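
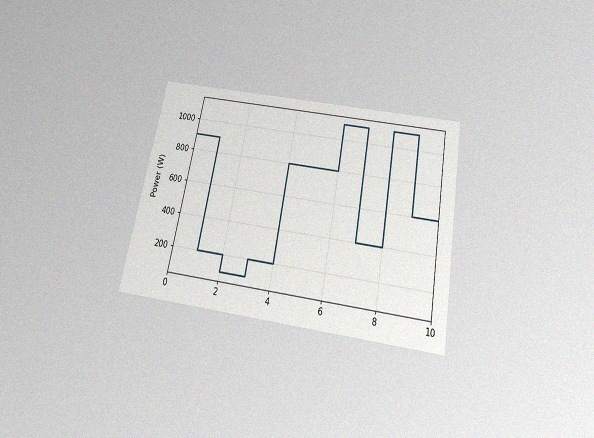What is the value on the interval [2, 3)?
100W

The chart is tilted about 11° clockwise and viewed slightly from below, with some photo noise. On [2, 3) the step sits at 100W.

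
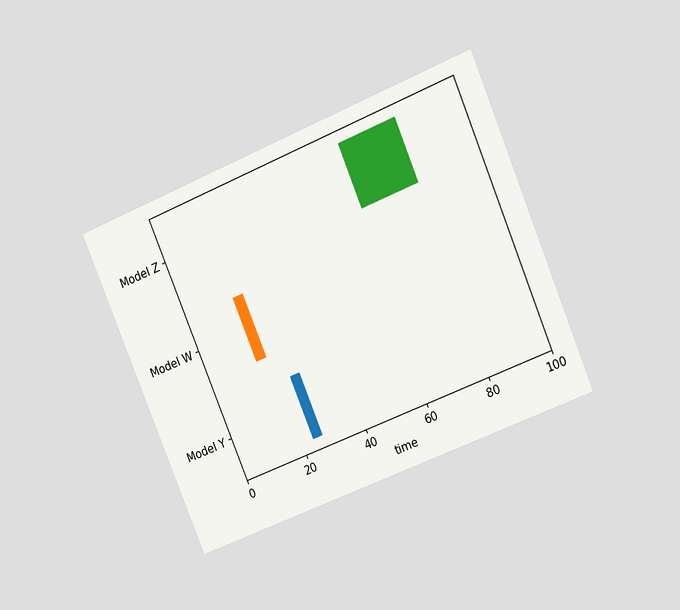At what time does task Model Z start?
62

The chart is tilted about 23° counter-clockwise and viewed at a slight angle. The Model Z bar begins at t=62.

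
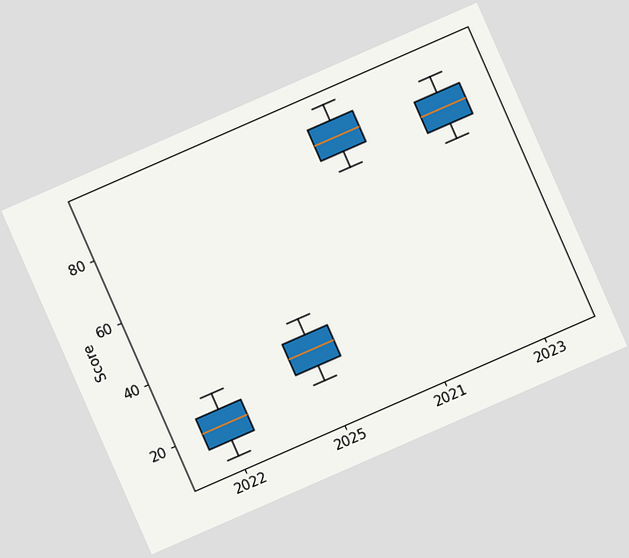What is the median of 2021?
85

The chart is tilted about 24° counter-clockwise. The median line in the 2021 box sits at 85.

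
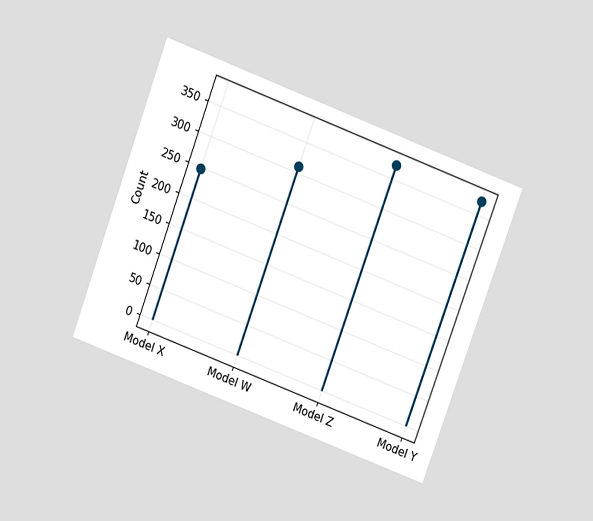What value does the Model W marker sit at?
The chart is tilted about 20° clockwise and viewed slightly from above. The Model W marker sits at 310.

310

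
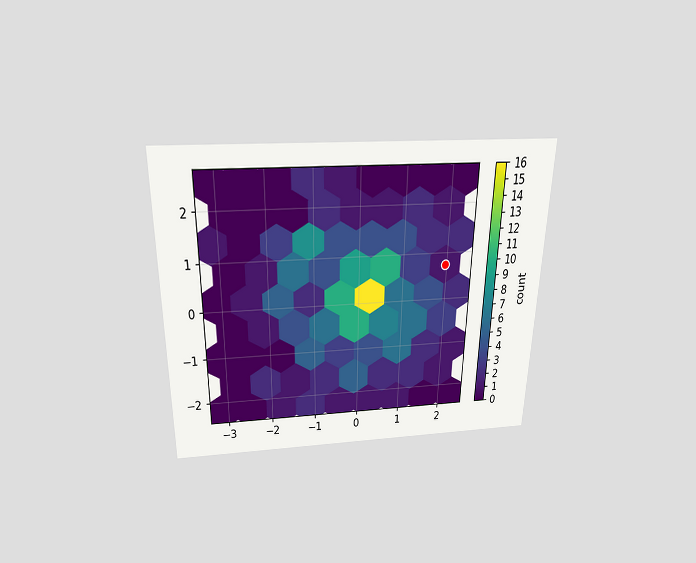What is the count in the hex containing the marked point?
1

The chart is viewed slightly from above. The marked hex reads 1 on the colorbar.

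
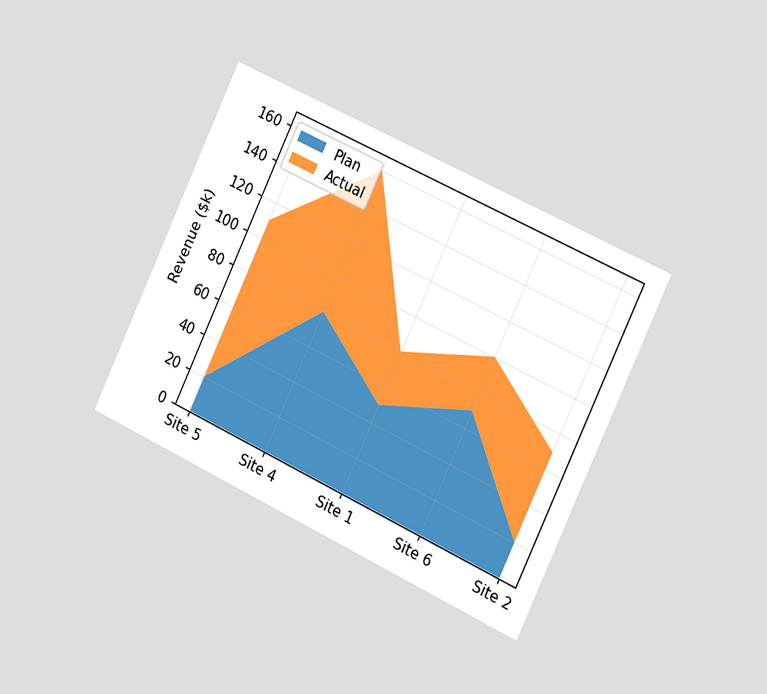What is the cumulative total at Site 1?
$80k

The chart is tilted about 25° clockwise and viewed slightly from the right. The stacked total at Site 1 reaches $80k.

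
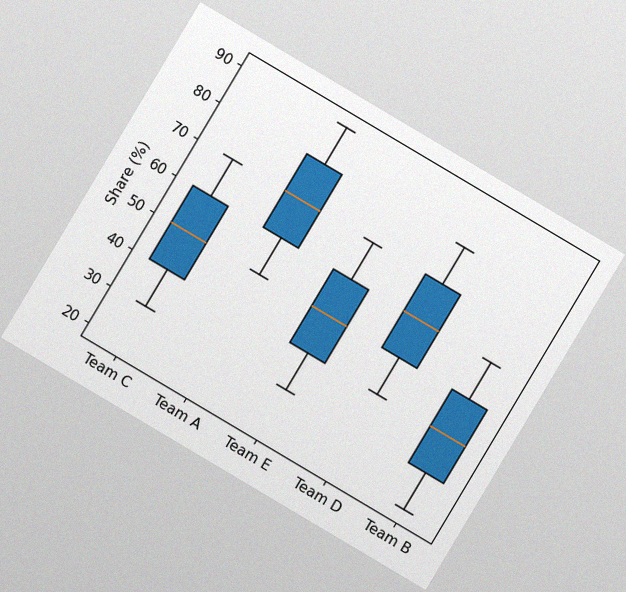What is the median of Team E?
The chart is tilted about 31° clockwise, with some photo noise. The median line in the Team E box sits at 50%.

50%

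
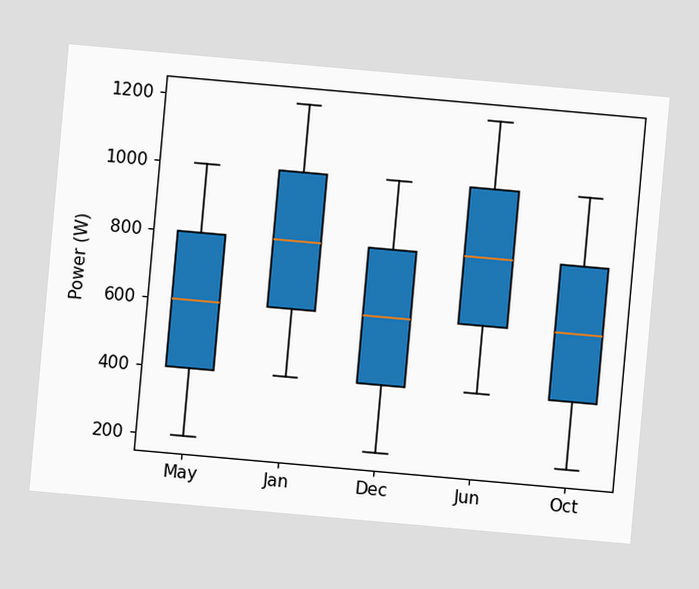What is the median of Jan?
800W

The chart is tilted about 5° clockwise. The median line in the Jan box sits at 800W.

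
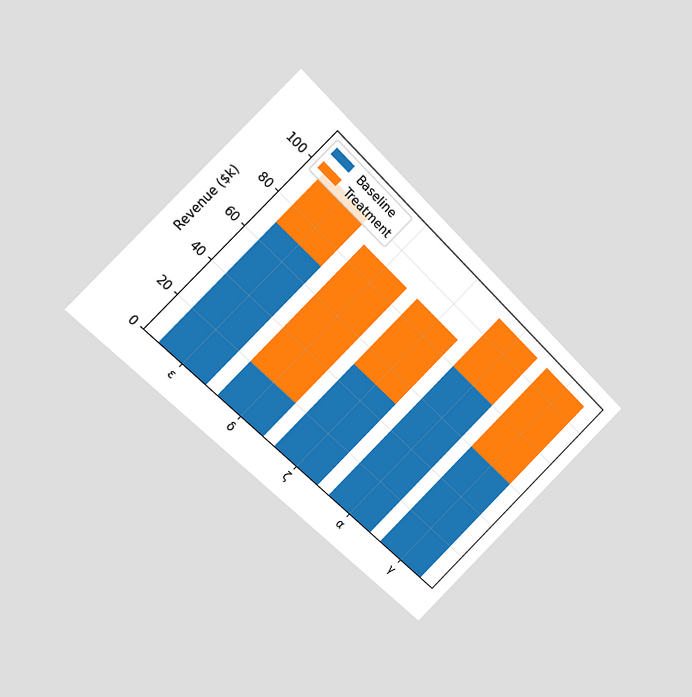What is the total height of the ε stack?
$100k

The chart is tilted about 45° clockwise and viewed at a slight angle. The ε stack's top reaches $100k on the y-axis.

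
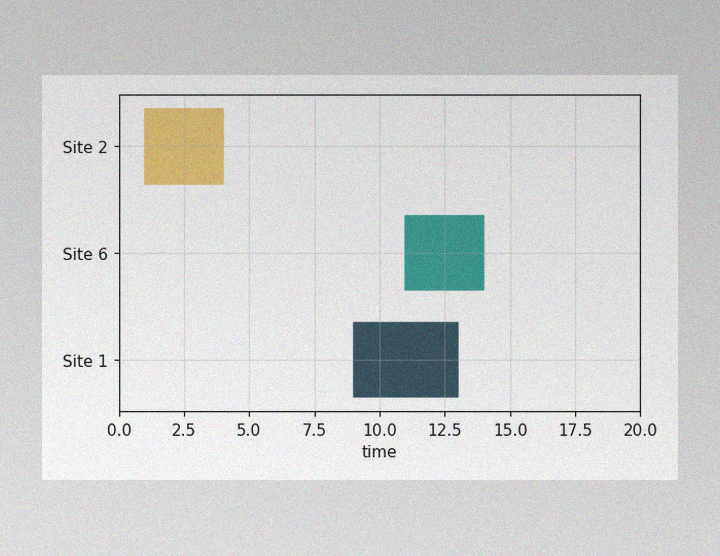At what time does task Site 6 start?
11

The image has some photo noise and uneven lighting. The Site 6 bar begins at t=11.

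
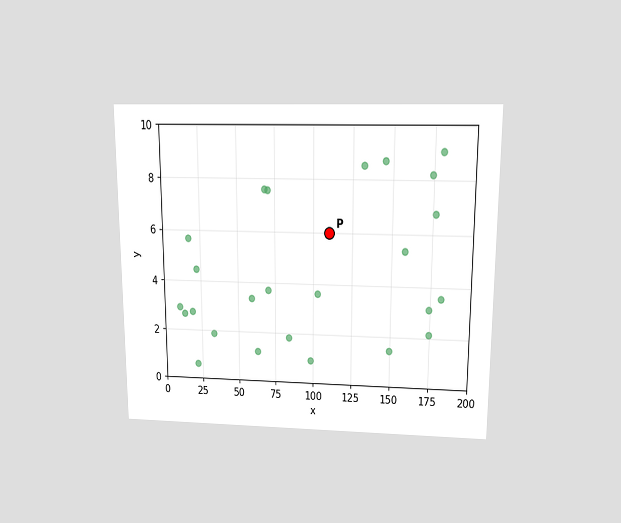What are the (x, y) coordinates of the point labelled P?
The chart is viewed slightly from above. Following the gridlines from P to each axis, P sits at (110, 6).

(110, 6)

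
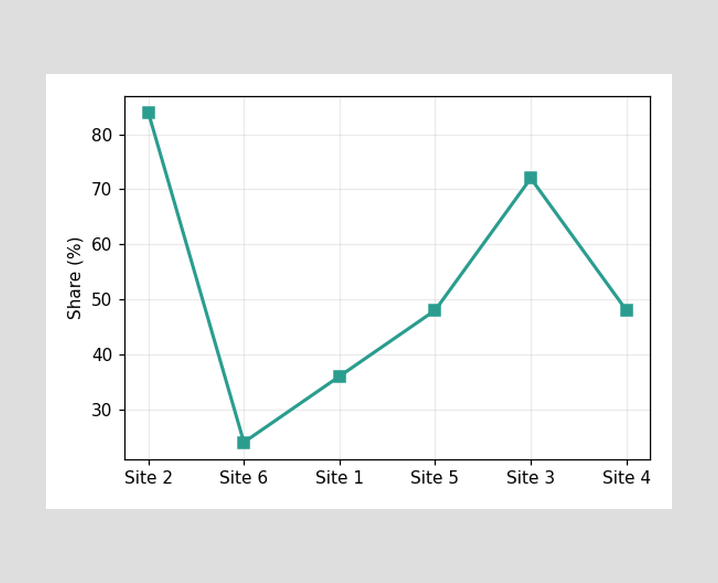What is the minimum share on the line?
24%

The lowest point is at Site 6, and reading across to the y-axis gives 24%.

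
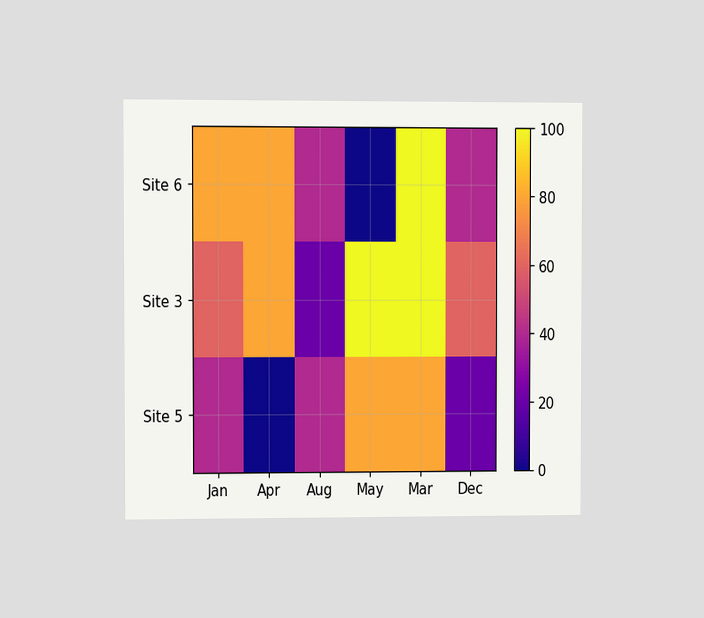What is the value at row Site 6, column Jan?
The chart is viewed at a slight angle. Matching cell (Site 6, Jan) against the colorbar gives 80.

80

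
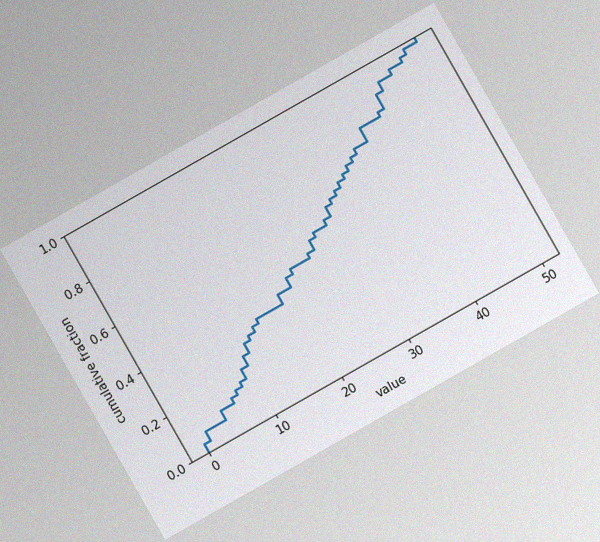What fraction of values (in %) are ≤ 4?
The chart is tilted about 30° counter-clockwise, with some photo noise. At x=4 the ECDF step is at 12%.

12%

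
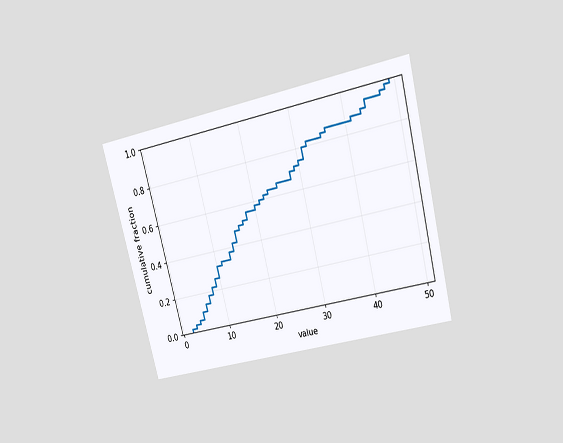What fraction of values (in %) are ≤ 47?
96%

The chart is tilted about 14° counter-clockwise and viewed slightly from above. At x=47 the ECDF step is at 96%.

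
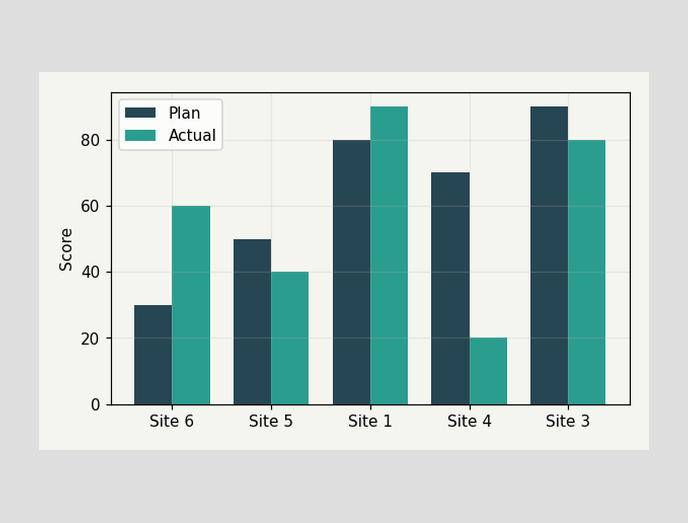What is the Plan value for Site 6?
30

The Plan bar at Site 6 reaches 30 on the y-axis.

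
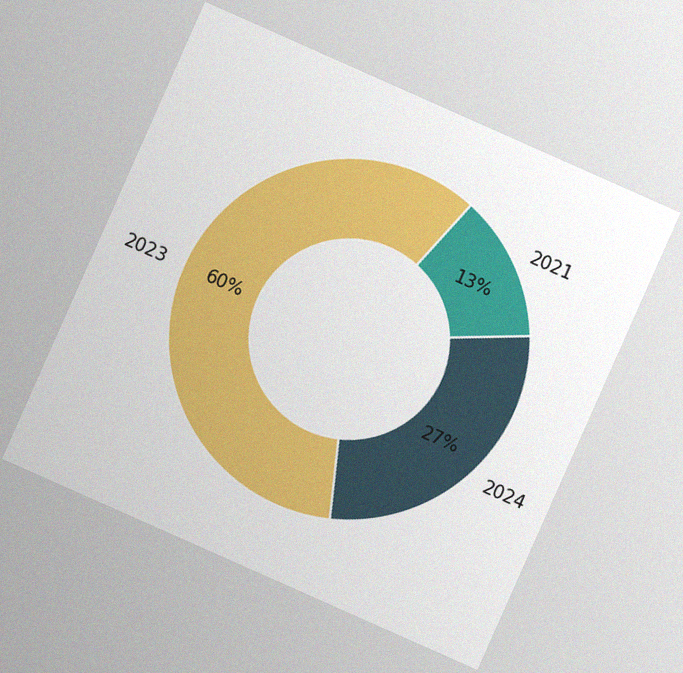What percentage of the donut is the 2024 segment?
27%

The chart is tilted about 24° clockwise, with some photo noise. The 2024 segment takes up 27% of the ring.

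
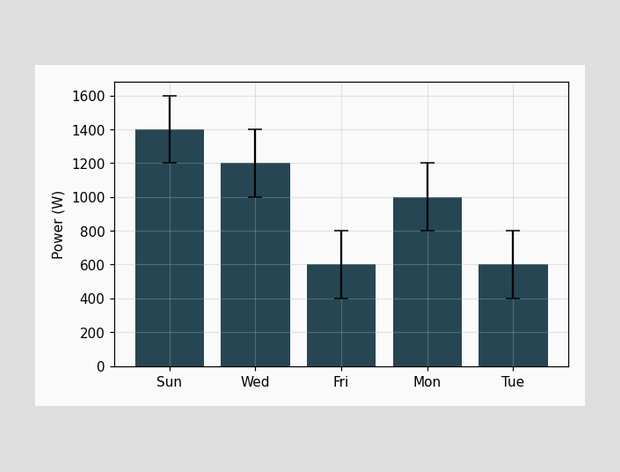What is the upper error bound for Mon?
The Mon bar's upper whisker reaches 1200W.

1200W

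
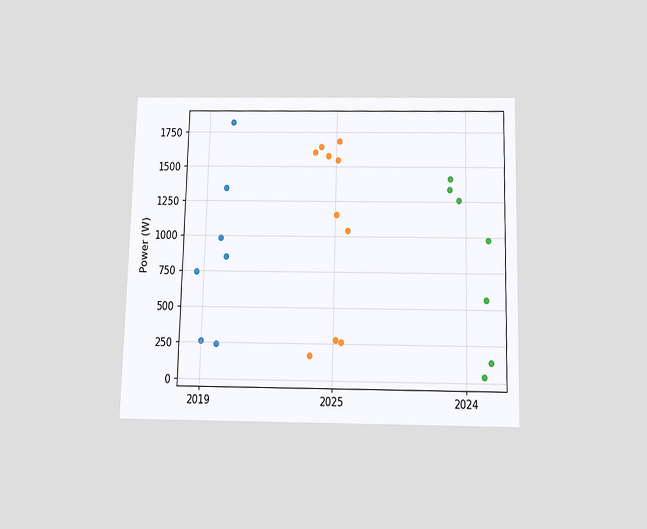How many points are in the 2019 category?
7

The chart is viewed slightly from below. Counting the markers in the 2019 column gives 7.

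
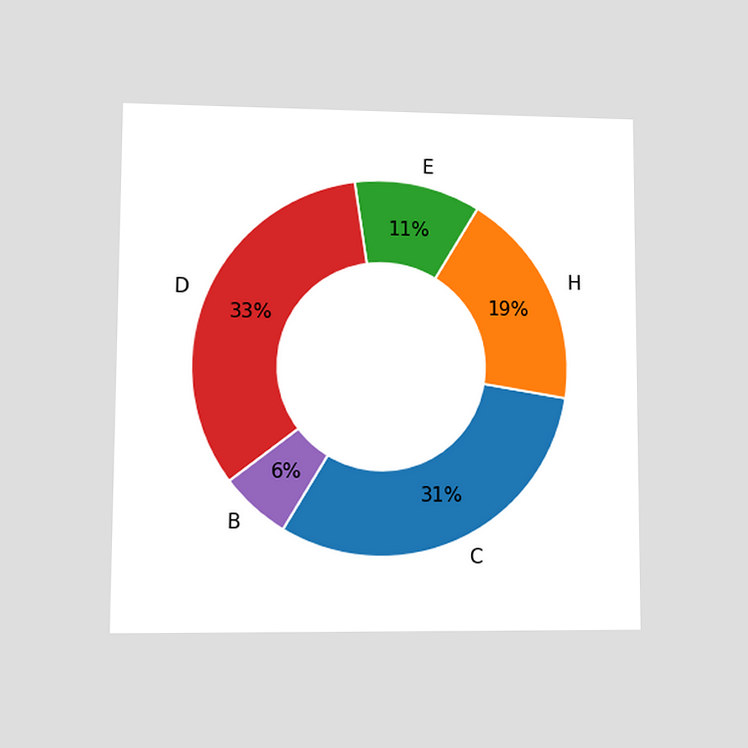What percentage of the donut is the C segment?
31%

The chart is viewed at a slight angle. The C segment takes up 31% of the ring.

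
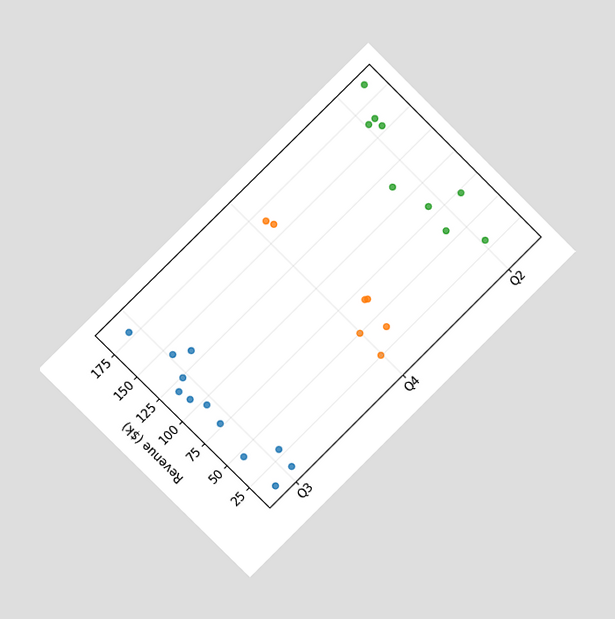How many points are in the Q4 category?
7

The chart is tilted about 45° counter-clockwise and viewed slightly from the left. Counting the markers in the Q4 column gives 7.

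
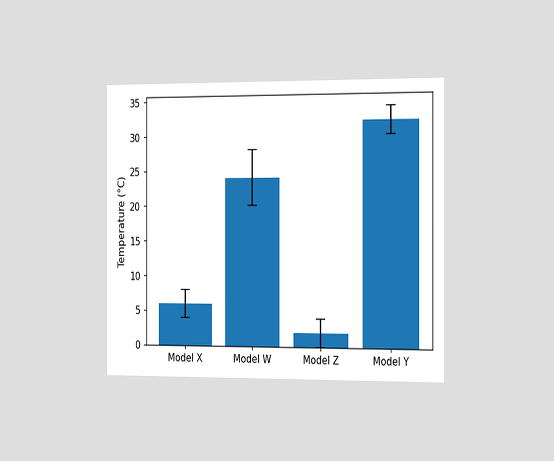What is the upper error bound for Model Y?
34°C

The chart is viewed slightly from the right. The Model Y bar's upper whisker reaches 34°C.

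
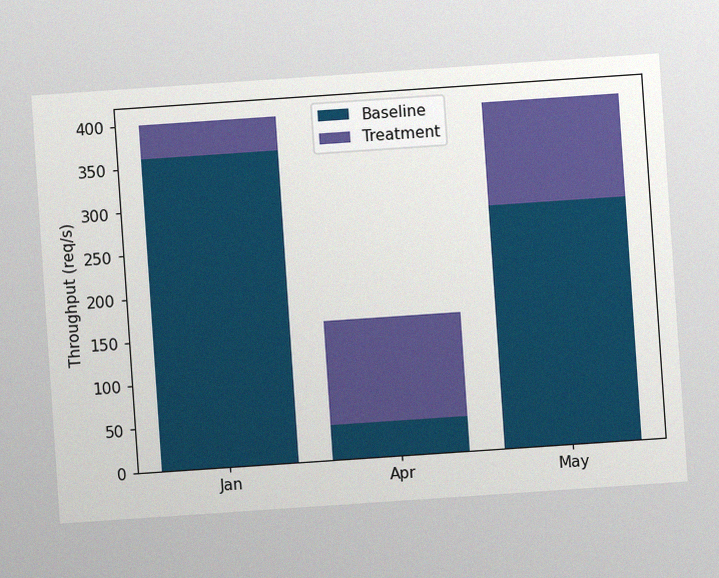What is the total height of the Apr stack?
160req/s

The chart is tilted about 4° counter-clockwise, with some photo noise. The Apr stack's top reaches 160req/s on the y-axis.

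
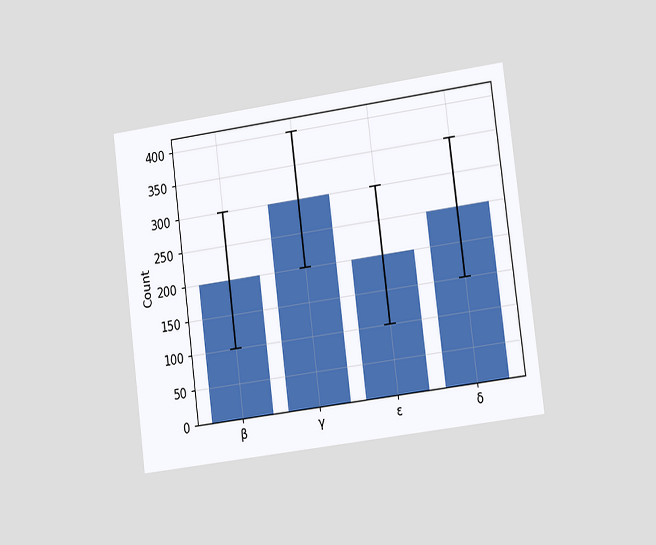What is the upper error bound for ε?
The chart is tilted about 7° counter-clockwise and viewed slightly from the right. The ε bar's upper whisker reaches 300.

300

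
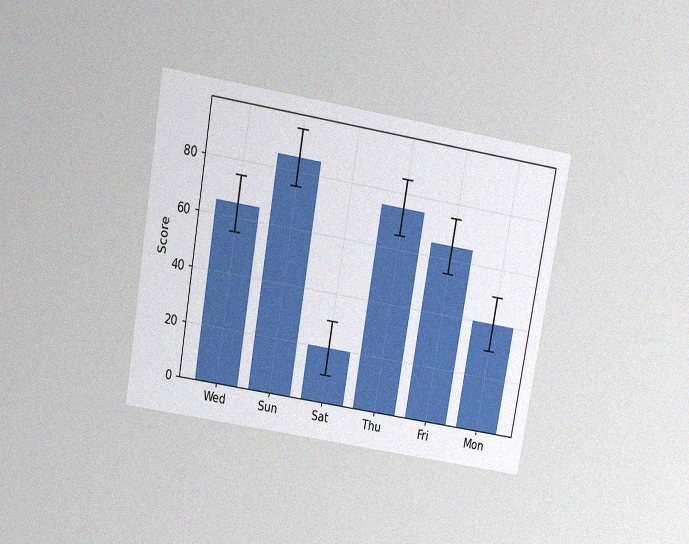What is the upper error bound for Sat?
The chart is tilted about 10° clockwise and viewed slightly from above, with some photo noise. The Sat bar's upper whisker reaches 30.

30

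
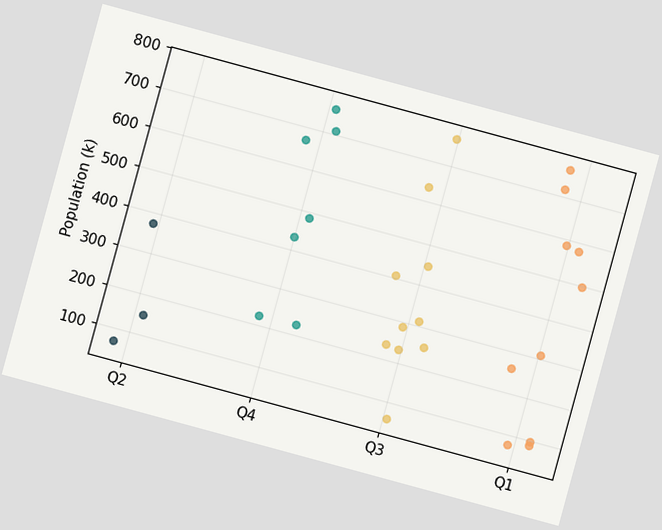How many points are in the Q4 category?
The chart is tilted about 15° clockwise. Counting the markers in the Q4 column gives 7.

7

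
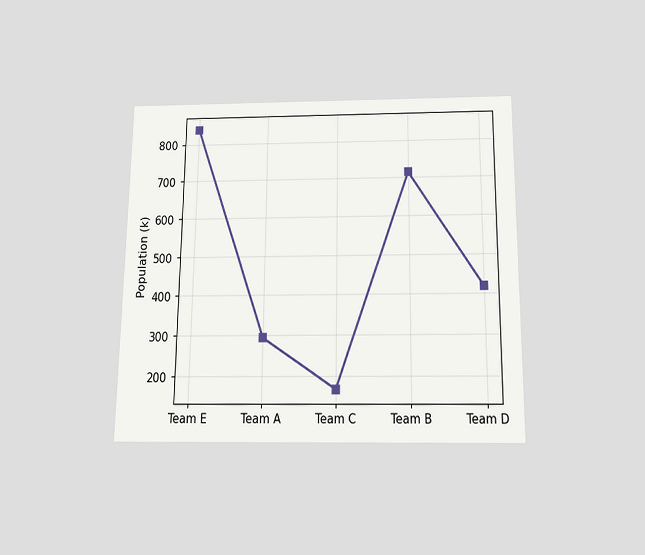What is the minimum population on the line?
The chart is viewed slightly from below. The lowest point is at Team C, and reading across to the y-axis gives 168k.

168k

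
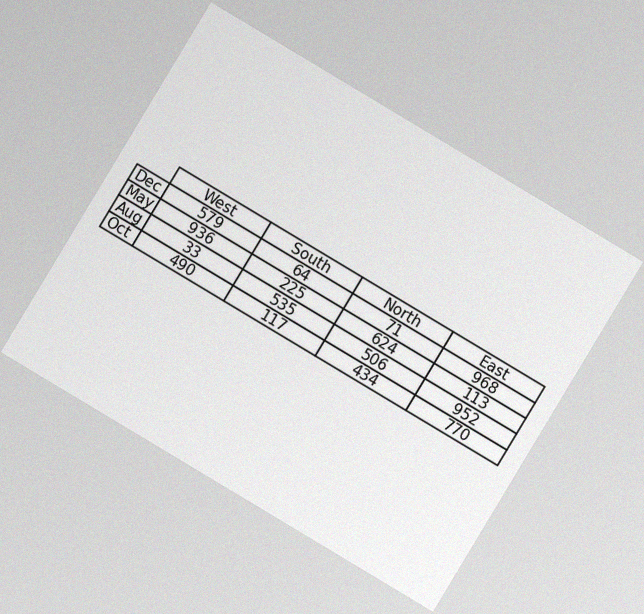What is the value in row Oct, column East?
The chart is tilted about 31° clockwise, with some photo noise. The (Oct, East) cell reads 770.

770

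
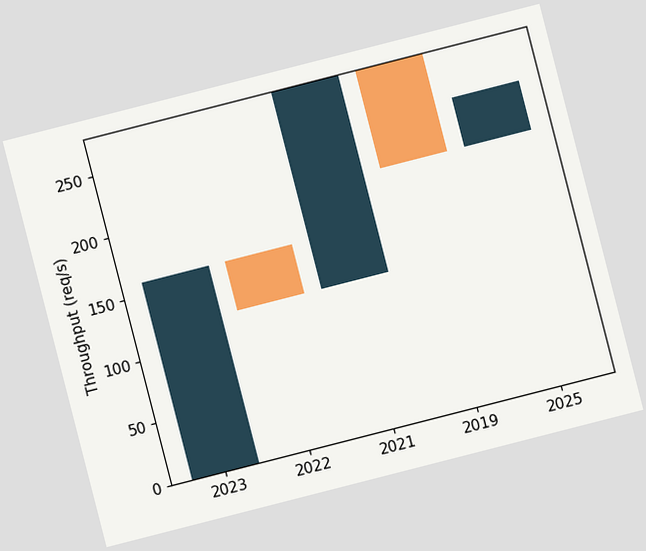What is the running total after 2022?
120req/s

The chart is tilted about 14° counter-clockwise. After 2022 the running total reaches 120req/s.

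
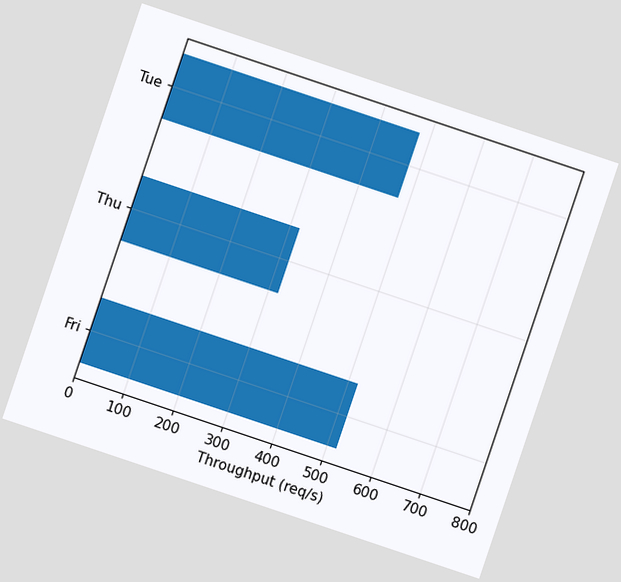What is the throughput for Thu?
320req/s

The chart is tilted about 19° clockwise. Reading along the chart's x-axis, the Thu bar reaches 320req/s.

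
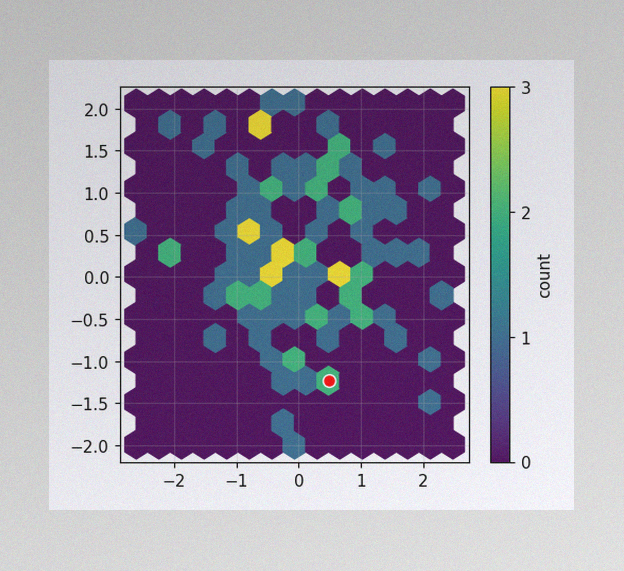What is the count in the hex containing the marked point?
The image has some photo noise and uneven lighting. The marked hex reads 2 on the colorbar.

2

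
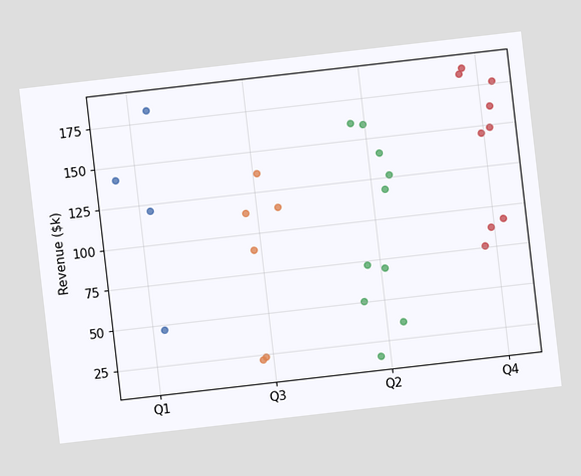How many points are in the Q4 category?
9

The chart is tilted about 7° counter-clockwise. Counting the markers in the Q4 column gives 9.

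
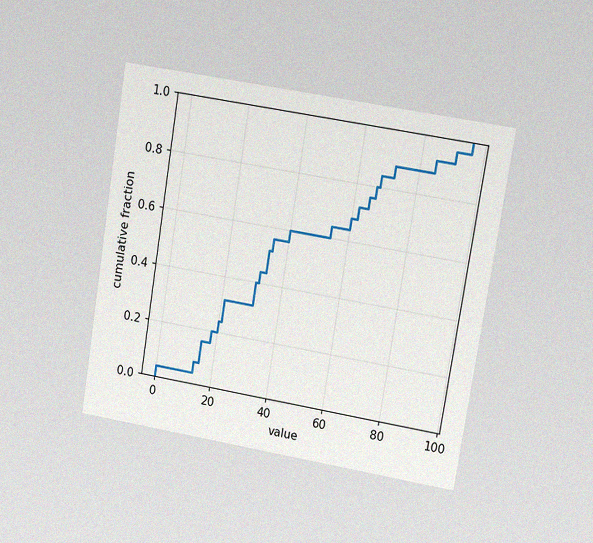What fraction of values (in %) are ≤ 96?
100%

The chart is tilted about 9° clockwise and viewed at a slight angle, with some photo noise. At x=96 the ECDF step is at 100%.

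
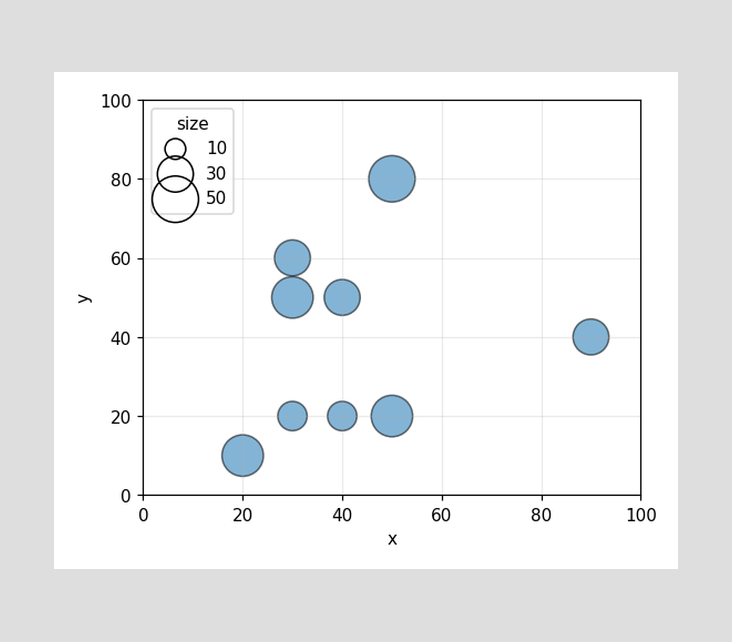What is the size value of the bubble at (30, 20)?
20

Matching the bubble at (30, 20) against the size legend gives 20.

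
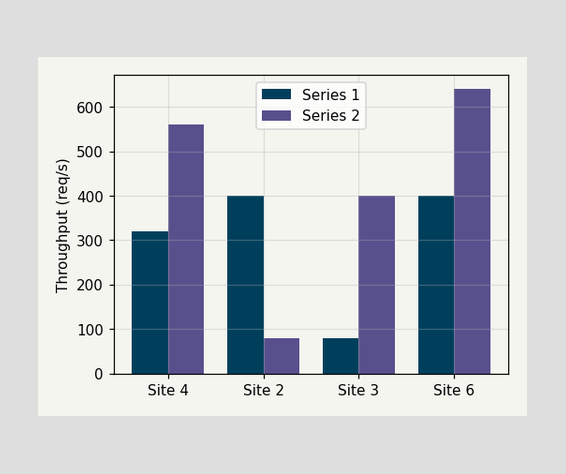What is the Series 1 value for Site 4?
The Series 1 bar at Site 4 reaches 320req/s on the y-axis.

320req/s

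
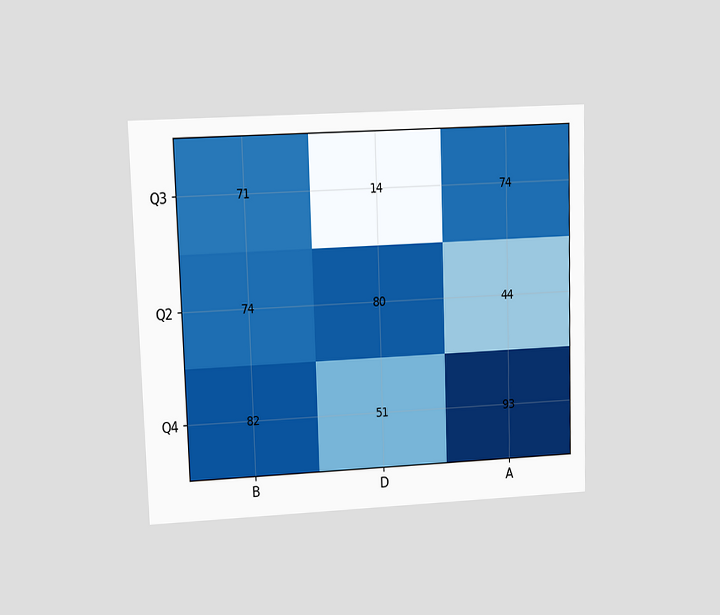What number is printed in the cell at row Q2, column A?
44

The chart is viewed at a slight angle. The (Q2, A) cell reads 44.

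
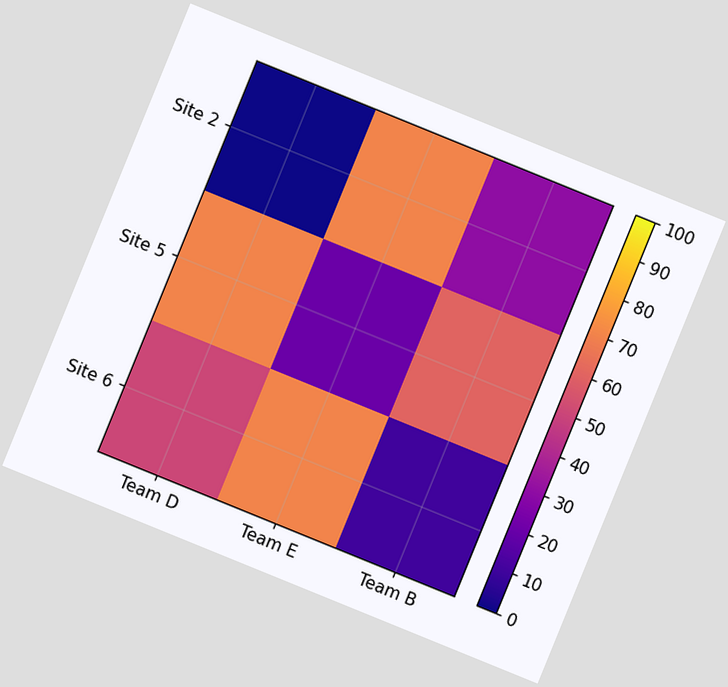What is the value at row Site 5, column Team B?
60

The chart is tilted about 22° clockwise. Matching cell (Site 5, Team B) against the colorbar gives 60.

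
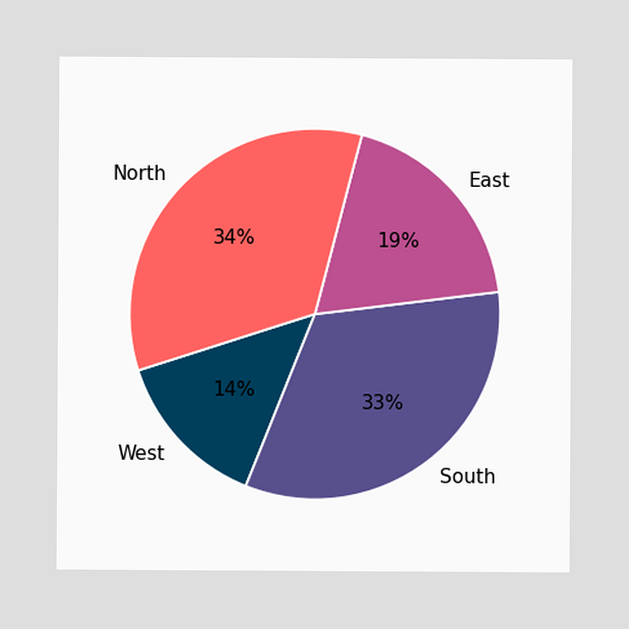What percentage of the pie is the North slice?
The North slice takes up 34% of the pie.

34%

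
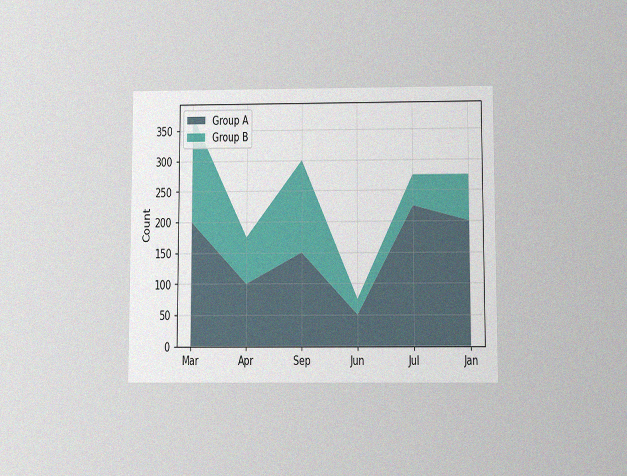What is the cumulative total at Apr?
175

The chart is viewed slightly from below, with some photo noise. The stacked total at Apr reaches 175.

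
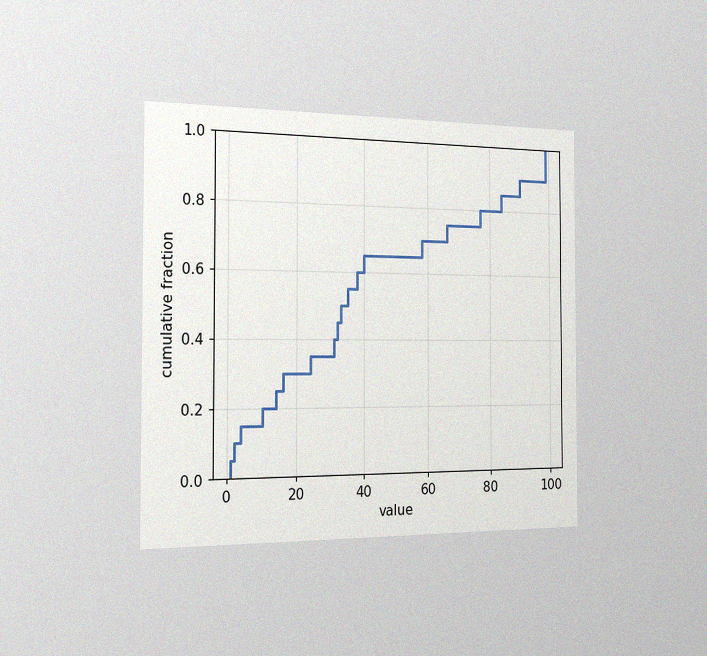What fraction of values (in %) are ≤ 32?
The chart is viewed slightly from the left, with some photo noise. At x=32 the ECDF step is at 45%.

45%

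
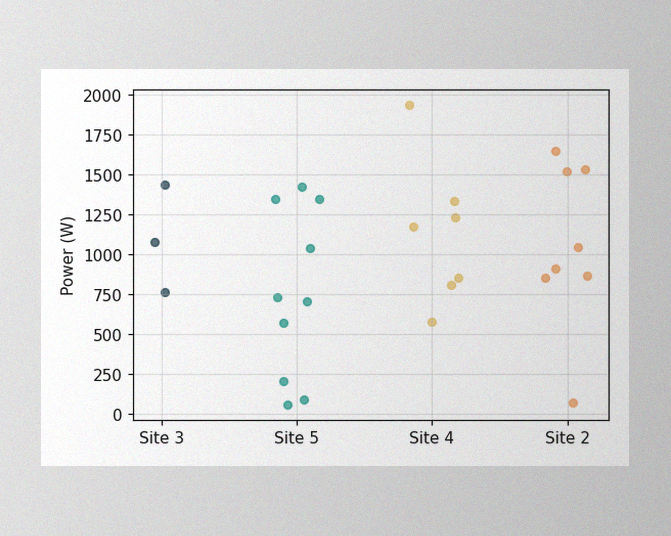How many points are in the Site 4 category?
The image has some photo noise and uneven lighting. Counting the markers in the Site 4 column gives 7.

7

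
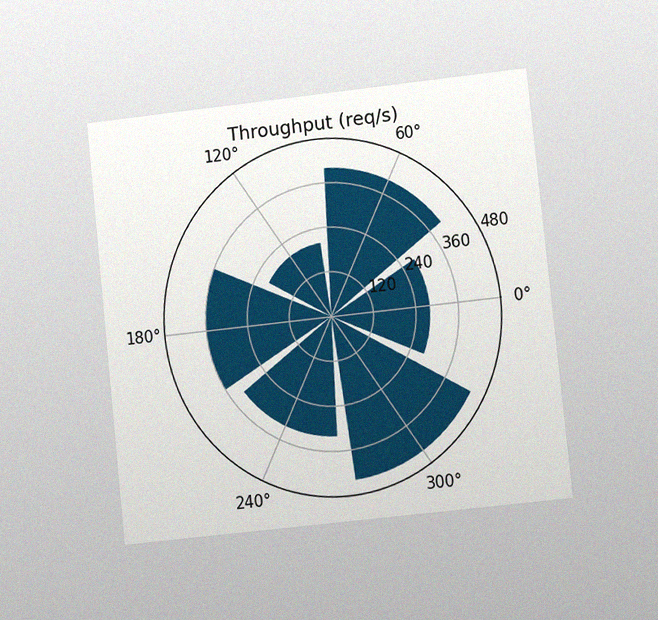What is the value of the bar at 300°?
The chart is tilted about 6° counter-clockwise and viewed at a slight angle, with some photo noise. The bar at 300° reaches 440req/s on the radial axis.

440req/s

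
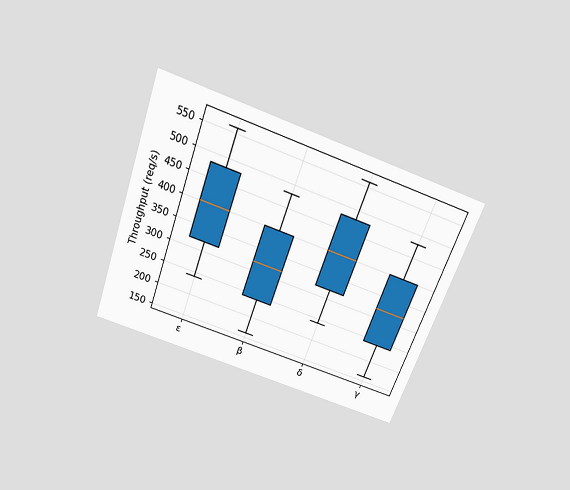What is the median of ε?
The chart is tilted about 20° clockwise and viewed slightly from above. The median line in the ε box sits at 400req/s.

400req/s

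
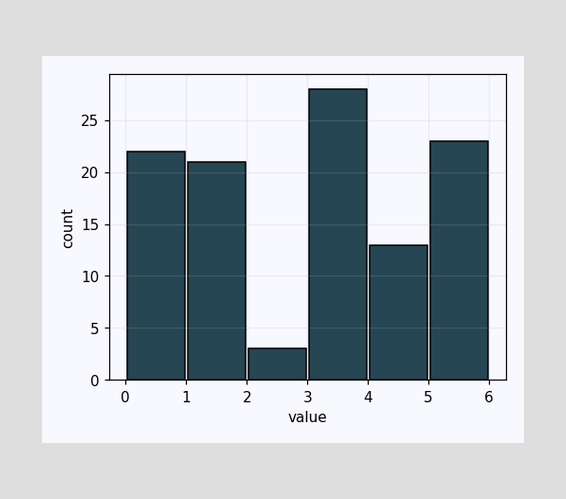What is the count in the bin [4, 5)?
The [4, 5) bin has height 13.

13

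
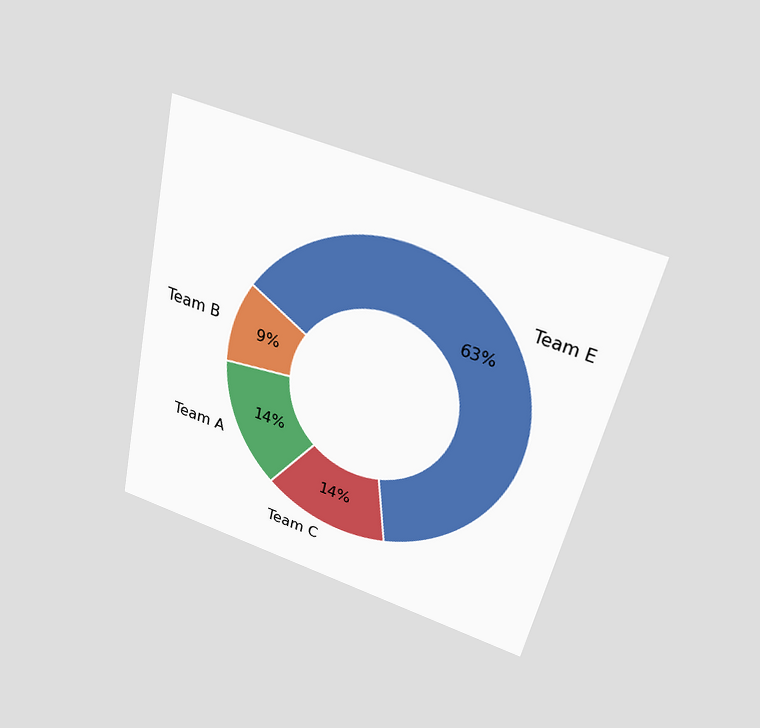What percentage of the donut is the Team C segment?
14%

The chart is tilted about 13° clockwise and viewed slightly from above. The Team C segment takes up 14% of the ring.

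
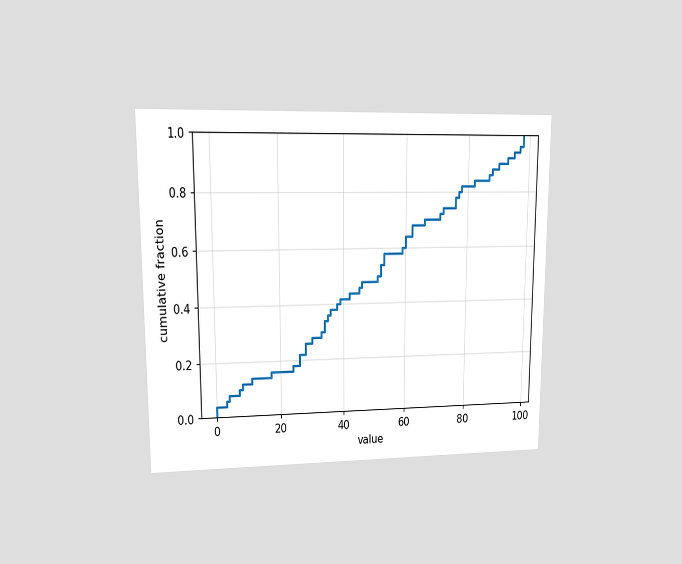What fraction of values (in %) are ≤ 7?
The chart is viewed at a slight angle. At x=7 the ECDF step is at 10%.

10%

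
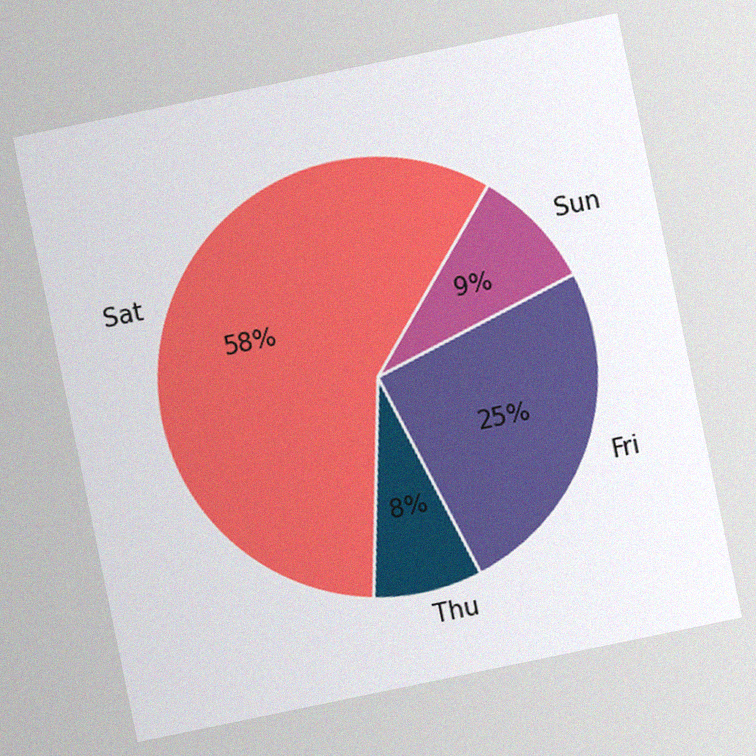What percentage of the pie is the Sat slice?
The chart is tilted about 12° counter-clockwise, with some photo noise. The Sat slice takes up 58% of the pie.

58%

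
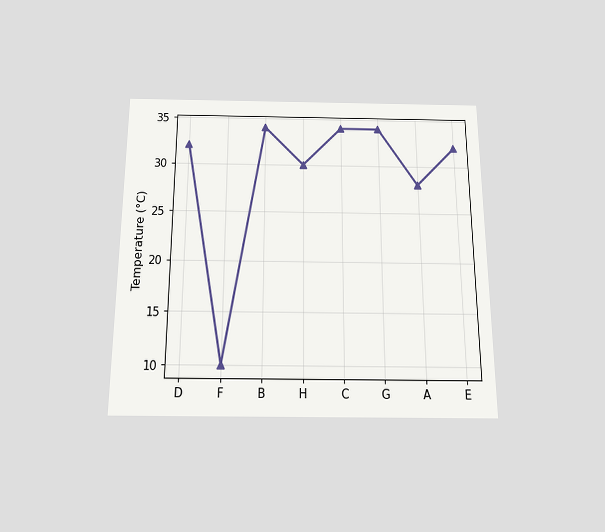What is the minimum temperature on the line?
The chart is viewed slightly from below. The lowest point is at F, and reading across to the y-axis gives 10°C.

10°C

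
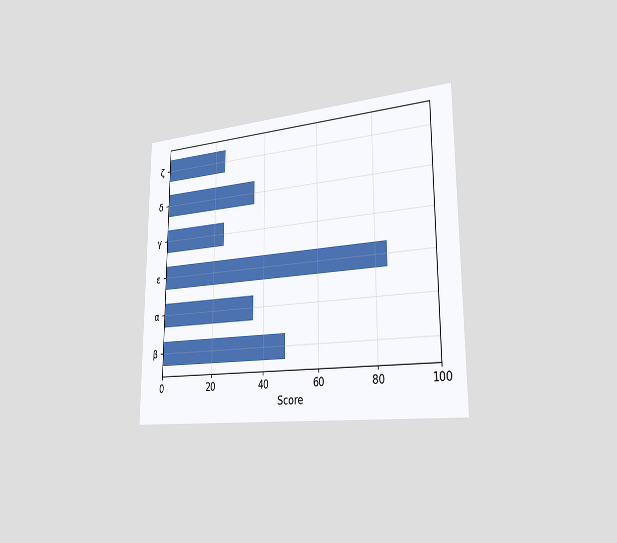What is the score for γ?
24

The chart is viewed slightly from the right. Reading along the chart's x-axis, the γ bar reaches 24.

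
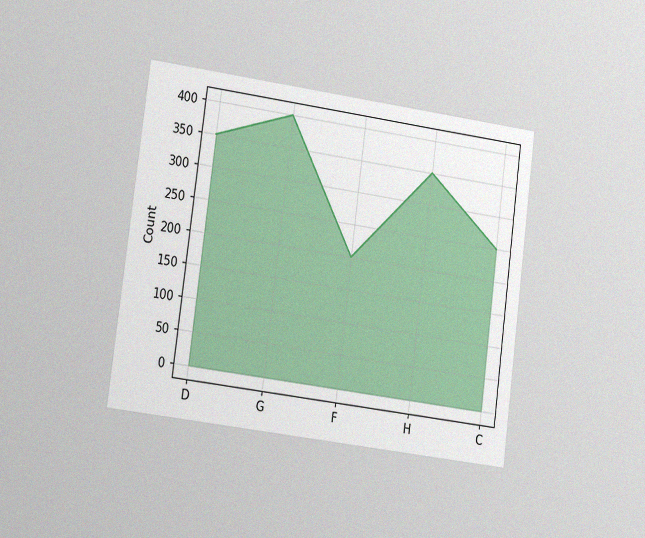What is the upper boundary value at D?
350

The chart is tilted about 7° clockwise and viewed slightly from the left, with some photo noise. At D the upper boundary is at 350.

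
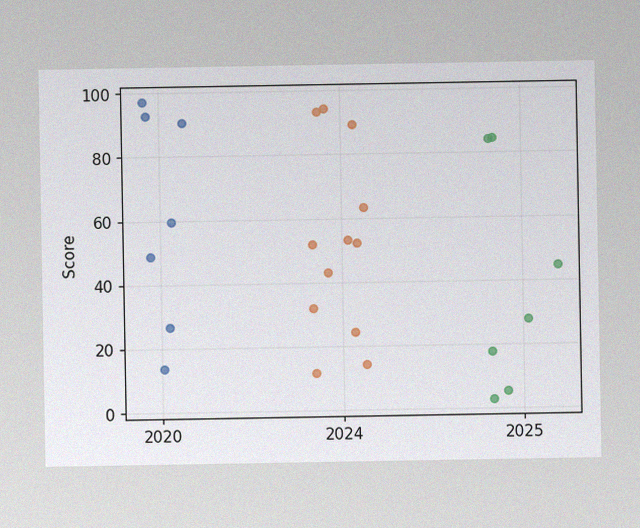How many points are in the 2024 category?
The image has some photo noise and uneven lighting. Counting the markers in the 2024 column gives 12.

12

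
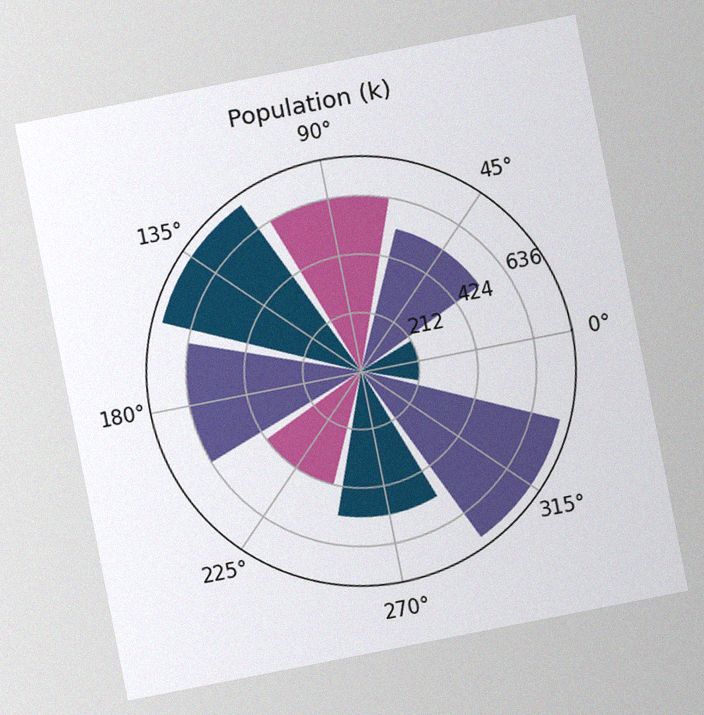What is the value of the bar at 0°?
212k

The chart is tilted about 11° counter-clockwise, with some photo noise. The bar at 0° reaches 212k on the radial axis.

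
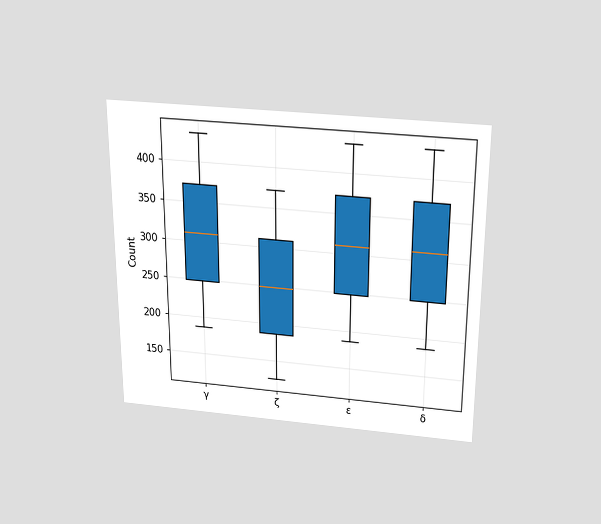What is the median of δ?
310

The chart is viewed slightly from above. The median line in the δ box sits at 310.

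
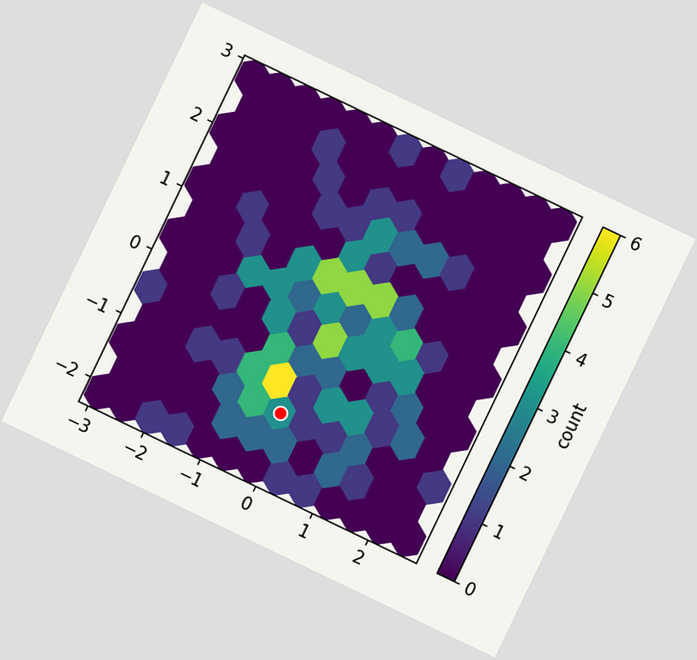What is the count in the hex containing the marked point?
The chart is tilted about 26° clockwise. The marked hex reads 3 on the colorbar.

3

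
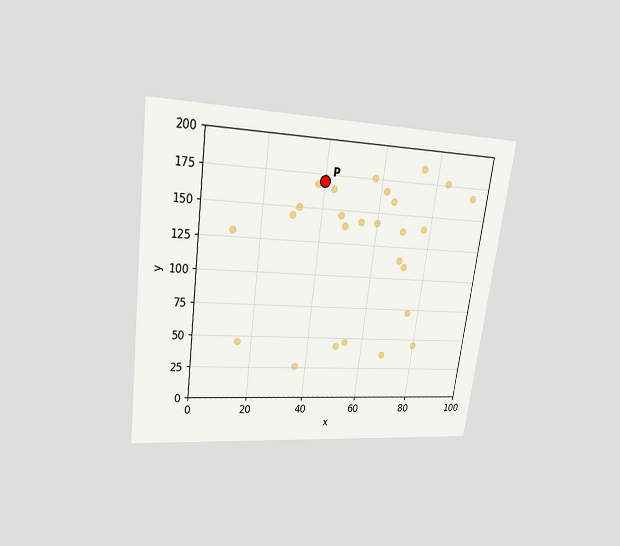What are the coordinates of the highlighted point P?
(40, 170)

The chart is tilted about 8° clockwise and viewed at a slight angle. Following the gridlines from P to each axis, P sits at (40, 170).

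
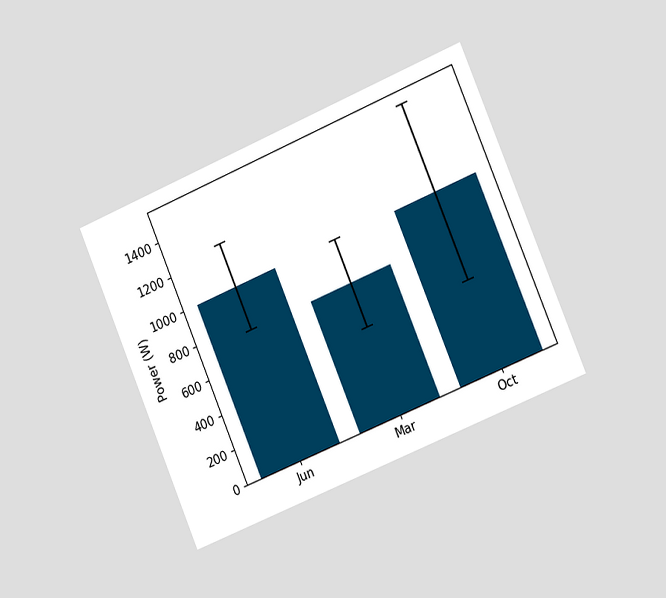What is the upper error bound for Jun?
The chart is tilted about 23° counter-clockwise and viewed slightly from the right. The Jun bar's upper whisker reaches 1250W.

1250W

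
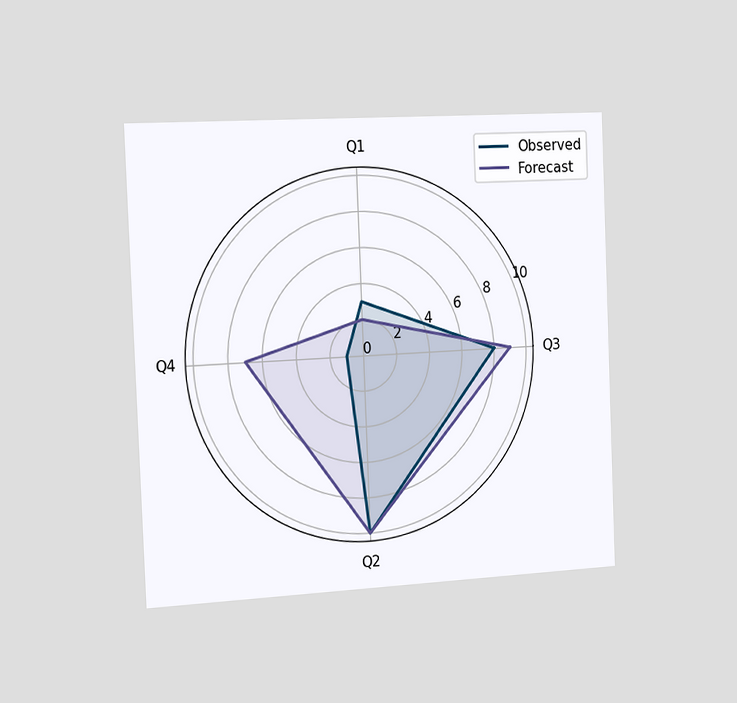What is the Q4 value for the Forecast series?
7

The chart is tilted about 2° counter-clockwise and viewed slightly from the left. On the Q4 axis, Forecast reaches 7.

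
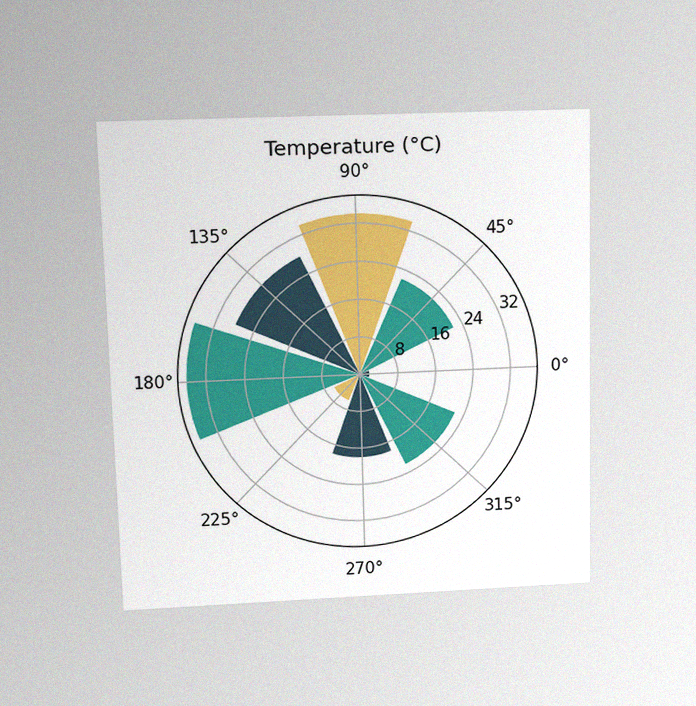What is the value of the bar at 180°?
36°C

The chart is viewed slightly from above, with some photo noise. The bar at 180° reaches 36°C on the radial axis.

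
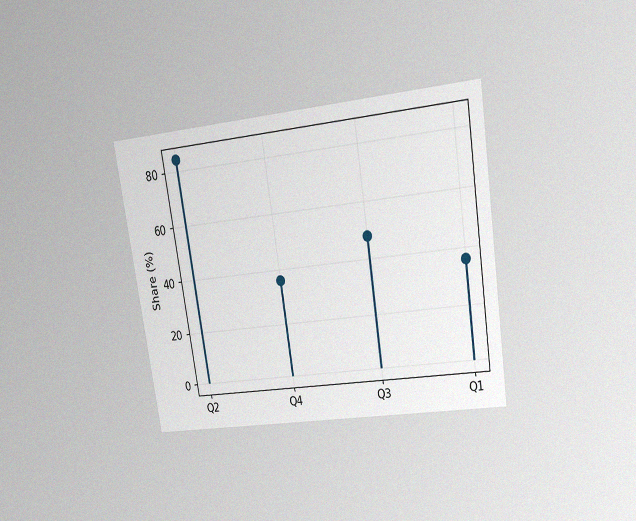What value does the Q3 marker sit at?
48%

The chart is tilted about 9° counter-clockwise and viewed at a slight angle, with some photo noise. The Q3 marker sits at 48%.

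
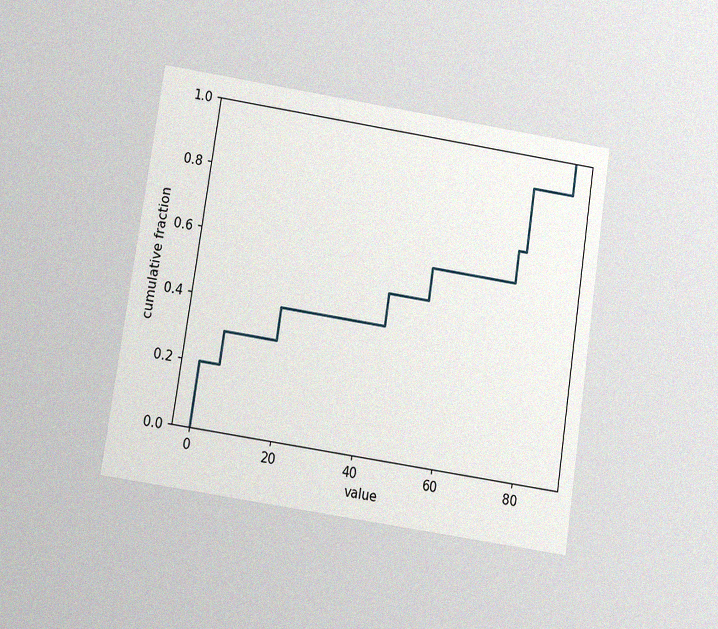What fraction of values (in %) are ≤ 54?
The chart is tilted about 9° clockwise and viewed slightly from below, with some photo noise. At x=54 the ECDF step is at 60%.

60%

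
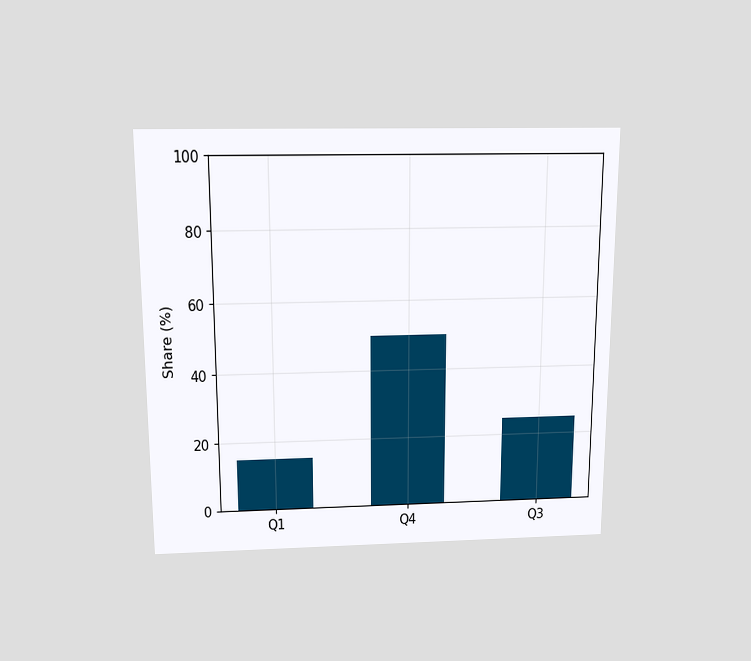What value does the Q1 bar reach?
The chart is viewed slightly from above. Reading along the chart's y-axis, the Q1 bar reaches 15%.

15%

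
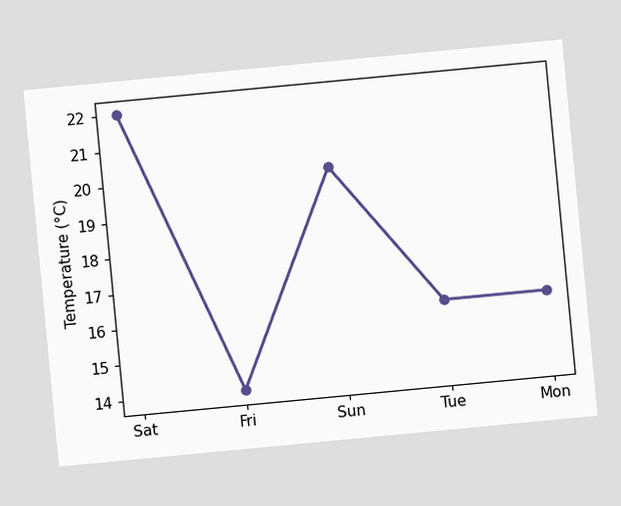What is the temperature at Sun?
20°C

The chart is tilted about 5° counter-clockwise. At Sun, the line is at 20°C.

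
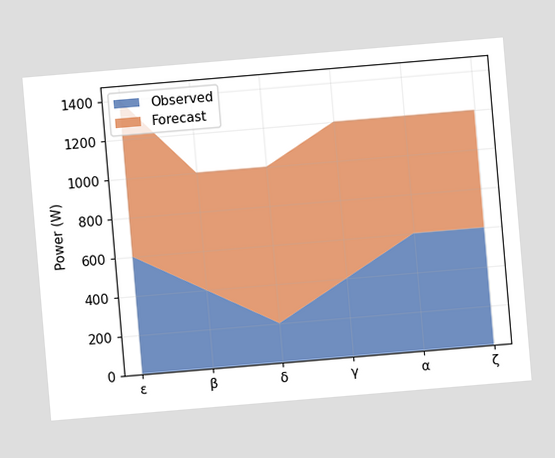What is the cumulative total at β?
The chart is tilted about 5° counter-clockwise. The stacked total at β reaches 1000W.

1000W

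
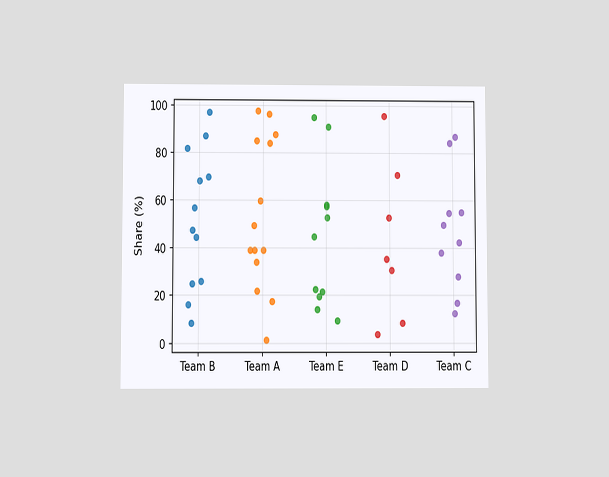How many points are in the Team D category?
The chart is viewed at a slight angle. Counting the markers in the Team D column gives 7.

7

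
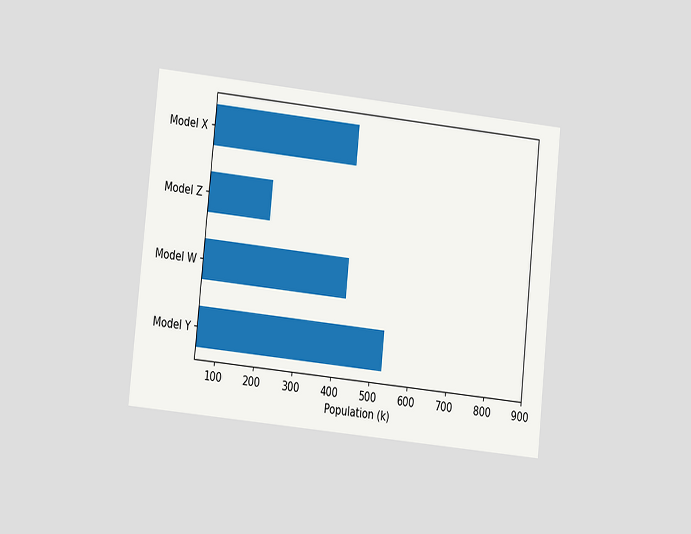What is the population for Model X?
424k

The chart is tilted about 6° clockwise and viewed at a slight angle. Reading along the chart's x-axis, the Model X bar reaches 424k.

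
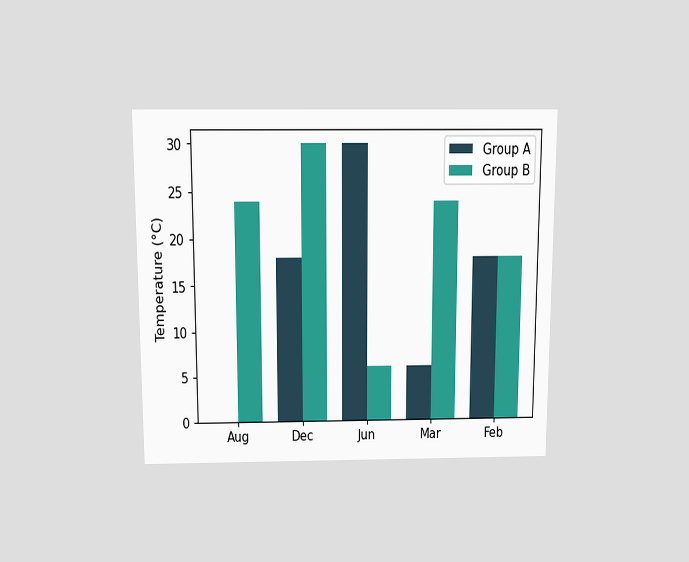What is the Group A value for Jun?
30°C

The chart is viewed slightly from above. The Group A bar at Jun reaches 30°C on the y-axis.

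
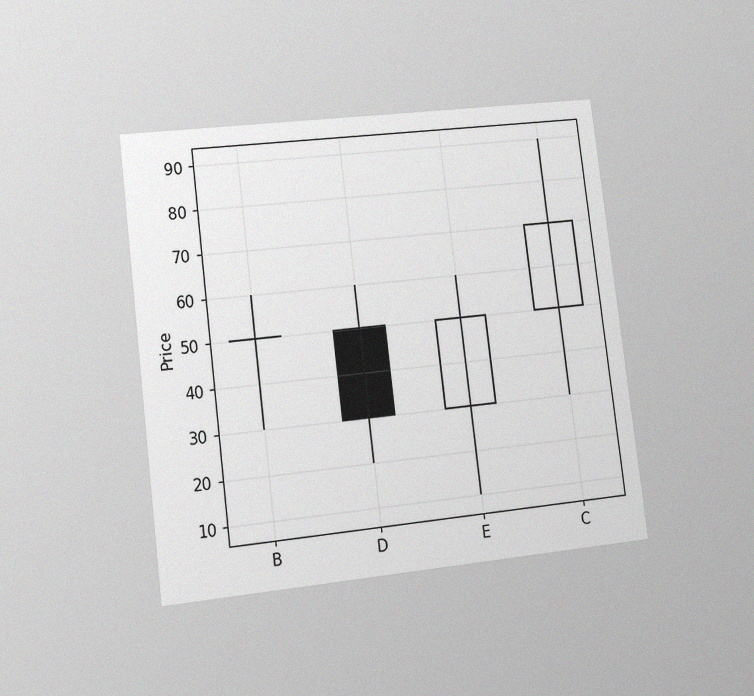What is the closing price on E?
50

The chart is tilted about 7° counter-clockwise and viewed at a slight angle, with some photo noise. The E candle closes at 50.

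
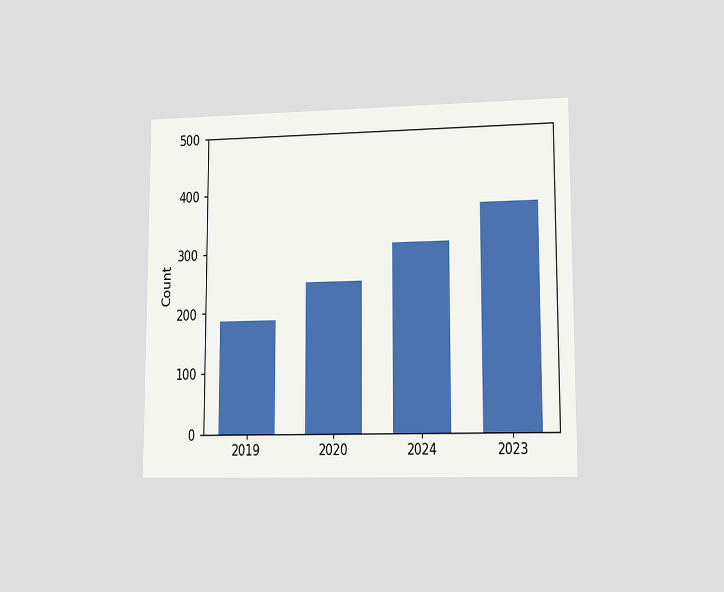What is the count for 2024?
The chart is viewed at a slight angle. Reading along the chart's y-axis, the 2024 bar reaches 310.

310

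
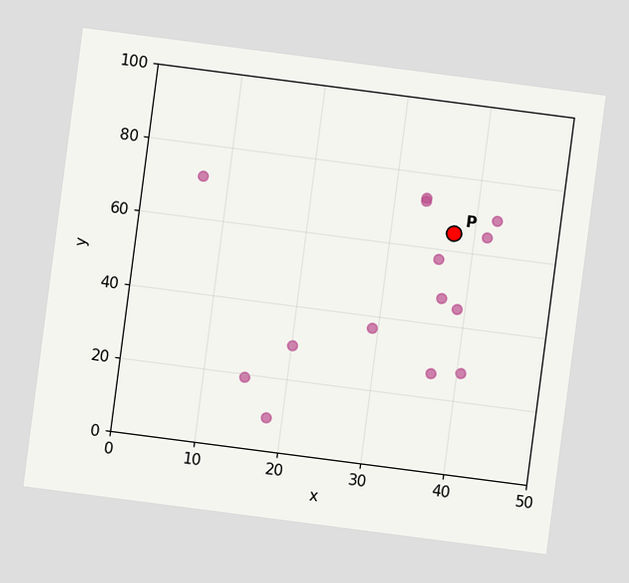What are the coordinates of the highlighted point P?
The chart is tilted about 7° clockwise. Following the gridlines from P to each axis, P sits at (37.5, 65).

(37.5, 65)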